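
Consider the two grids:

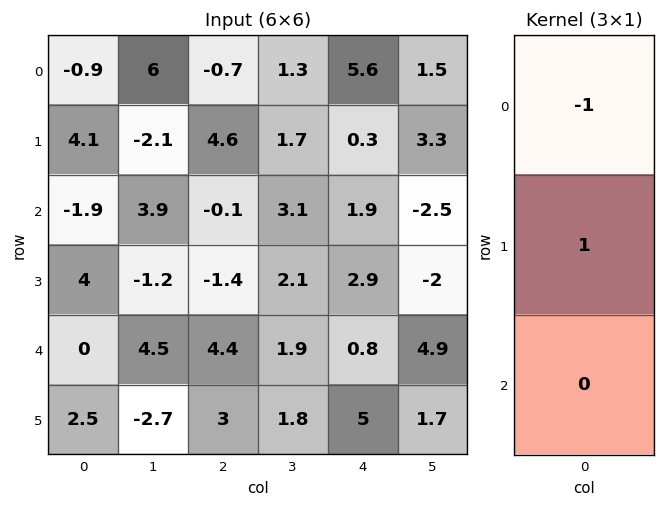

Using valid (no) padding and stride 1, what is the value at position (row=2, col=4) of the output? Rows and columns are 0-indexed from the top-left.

1

The receptive field on the input at this output position is [1.9 / 2.9 / 0.8]. Elementwise product with the kernel and sum: 1.9·-1 + 2.9·1.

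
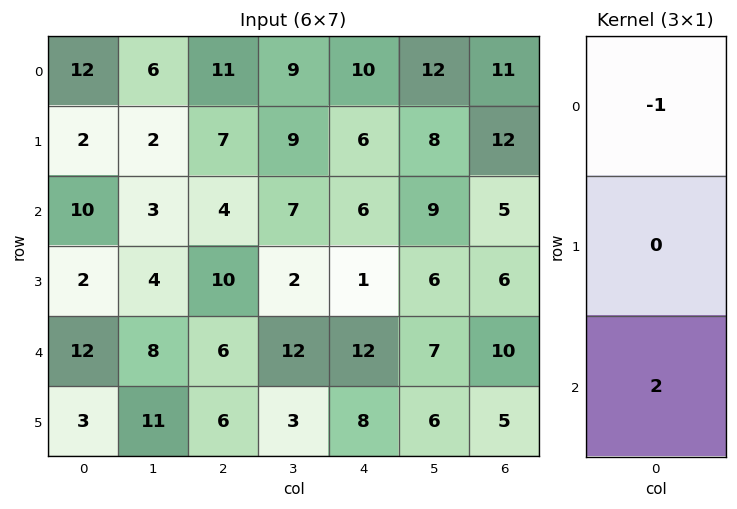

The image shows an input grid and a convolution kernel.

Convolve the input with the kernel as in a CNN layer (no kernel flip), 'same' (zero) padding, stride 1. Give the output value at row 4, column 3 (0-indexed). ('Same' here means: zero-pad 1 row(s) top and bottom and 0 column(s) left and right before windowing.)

4

The receptive field on the zero-padded input at this output position is [2 / 12 / 3]. Elementwise product with the kernel and sum: 2·-1 + 3·2.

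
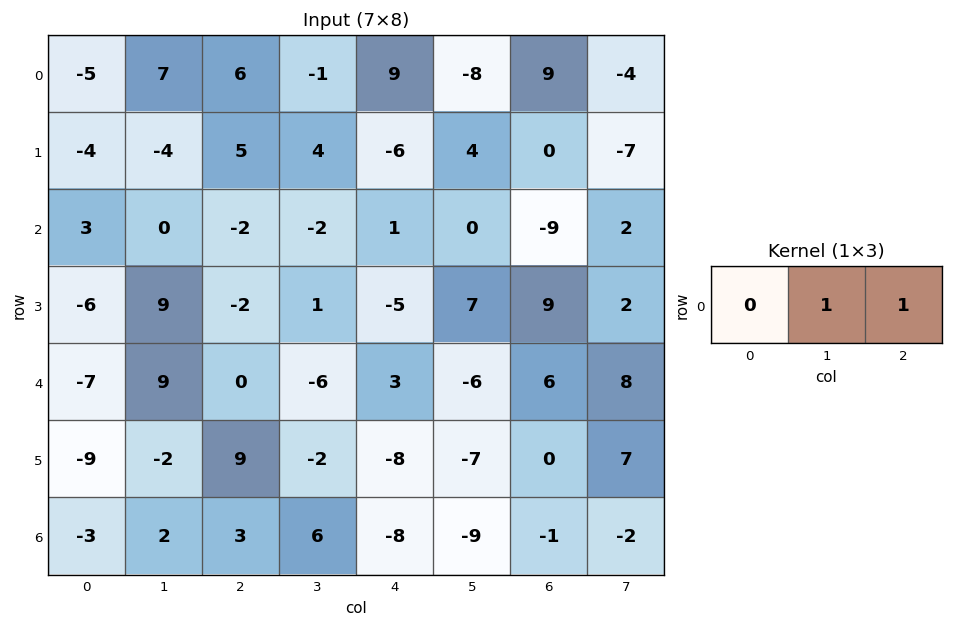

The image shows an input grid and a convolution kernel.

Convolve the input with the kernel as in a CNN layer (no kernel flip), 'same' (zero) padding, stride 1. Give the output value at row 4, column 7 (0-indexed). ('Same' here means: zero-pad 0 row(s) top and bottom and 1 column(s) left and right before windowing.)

The receptive field on the zero-padded input at this output position is [6 8 0]. Elementwise product with the kernel and sum: 8·1 + 0·1.

8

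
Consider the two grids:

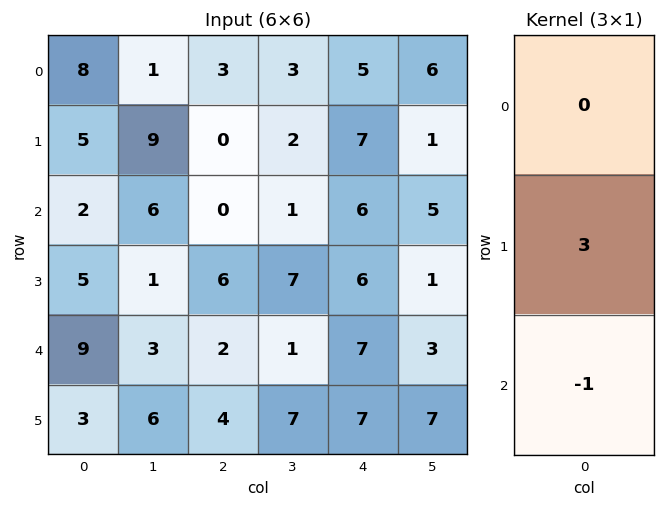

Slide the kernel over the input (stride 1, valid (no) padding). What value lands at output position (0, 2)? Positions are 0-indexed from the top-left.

0

The receptive field on the input at this output position is [3 / 0 / 0]. Elementwise product with the kernel and sum: 0·3 + 0·-1.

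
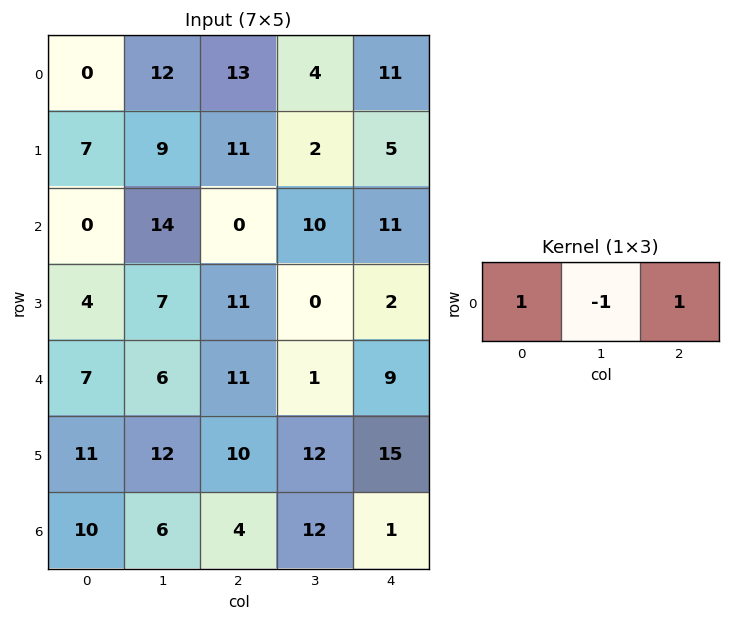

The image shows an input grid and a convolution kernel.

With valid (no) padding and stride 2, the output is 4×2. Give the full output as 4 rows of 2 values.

Output[0,0]: The receptive field on the input at this output position is [0 12 13]. Elementwise product with the kernel and sum: 0·1 + 12·-1 + 13·1.
Output[0,1]: The receptive field on the input at this output position is [13 4 11]. Elementwise product with the kernel and sum: 13·1 + 4·-1 + 11·1.

1 20
-14 1
12 19
8 -7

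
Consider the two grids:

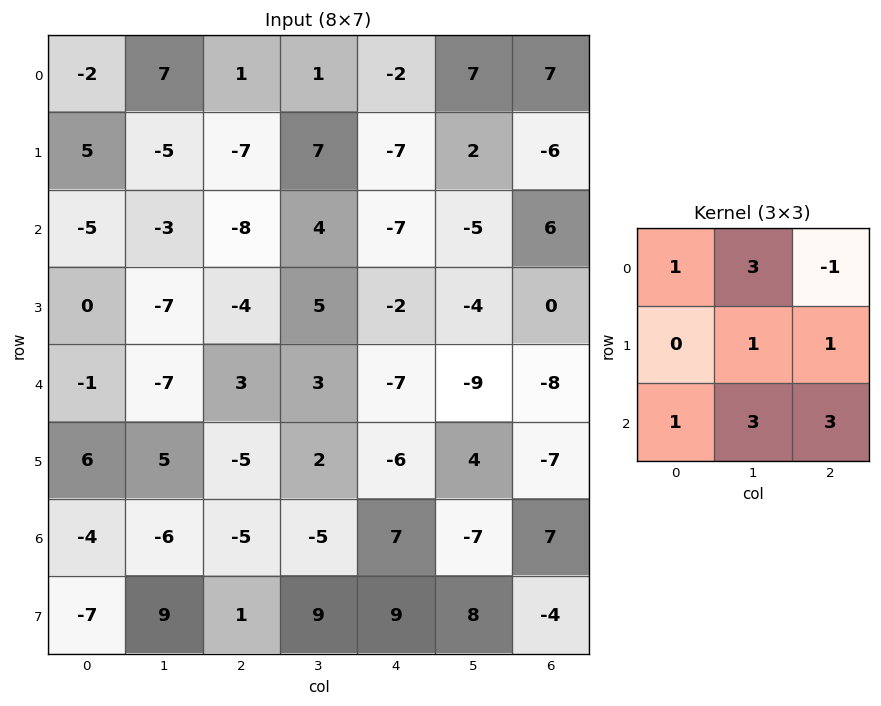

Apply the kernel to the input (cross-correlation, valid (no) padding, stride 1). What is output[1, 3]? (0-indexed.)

The receptive field on the input at this output position is [7 -7 2 / 4 -7 -5 / 5 -2 -4]. Elementwise product with the kernel and sum: 7·1 + -7·3 + 2·-1 + -7·1 + -5·1 + 5·1 + -2·3 + -4·3.

-41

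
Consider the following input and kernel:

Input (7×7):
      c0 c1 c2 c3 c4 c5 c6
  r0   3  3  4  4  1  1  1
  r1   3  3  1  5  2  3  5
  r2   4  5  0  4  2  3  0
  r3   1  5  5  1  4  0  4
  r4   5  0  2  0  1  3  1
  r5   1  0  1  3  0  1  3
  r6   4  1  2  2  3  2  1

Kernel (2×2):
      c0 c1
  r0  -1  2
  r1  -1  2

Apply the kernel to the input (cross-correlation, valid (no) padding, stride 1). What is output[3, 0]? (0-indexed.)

The receptive field on the input at this output position is [1 5 / 5 0]. Elementwise product with the kernel and sum: 1·-1 + 5·2 + 5·-1 + 0·2.

4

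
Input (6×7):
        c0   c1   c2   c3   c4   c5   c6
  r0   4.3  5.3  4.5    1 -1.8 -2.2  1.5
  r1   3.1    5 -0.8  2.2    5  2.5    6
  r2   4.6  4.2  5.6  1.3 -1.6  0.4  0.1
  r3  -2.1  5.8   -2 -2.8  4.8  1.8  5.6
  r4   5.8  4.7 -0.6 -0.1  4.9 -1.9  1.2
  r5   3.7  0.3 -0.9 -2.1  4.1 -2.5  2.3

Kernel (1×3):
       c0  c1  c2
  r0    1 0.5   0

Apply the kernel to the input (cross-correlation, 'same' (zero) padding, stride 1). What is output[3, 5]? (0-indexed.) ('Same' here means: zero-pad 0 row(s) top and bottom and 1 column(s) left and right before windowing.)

5.7

The receptive field on the zero-padded input at this output position is [4.8 1.8 5.6]. Elementwise product with the kernel and sum: 4.8·1 + 1.8·0.5.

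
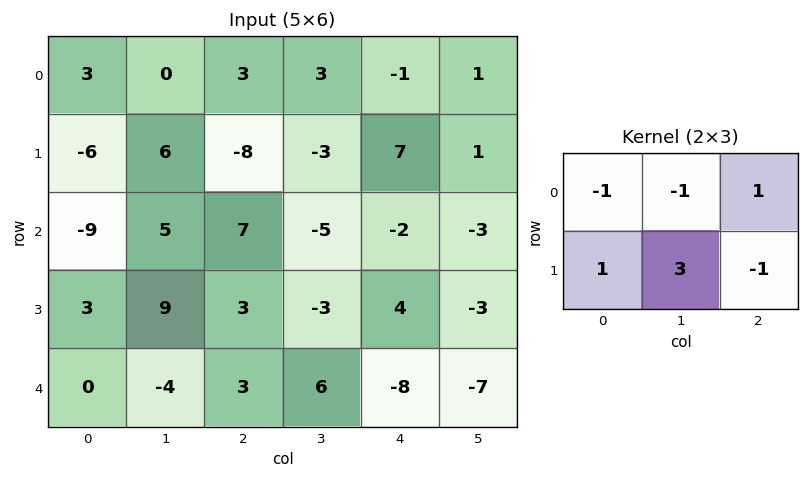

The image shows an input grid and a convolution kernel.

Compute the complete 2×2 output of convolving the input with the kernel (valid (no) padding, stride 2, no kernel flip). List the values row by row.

20 -31
38 -14

Output[0,0]: The receptive field on the input at this output position is [3 0 3 / -6 6 -8]. Elementwise product with the kernel and sum: 3·-1 + 0·-1 + 3·1 + -6·1 + 6·3 + -8·-1.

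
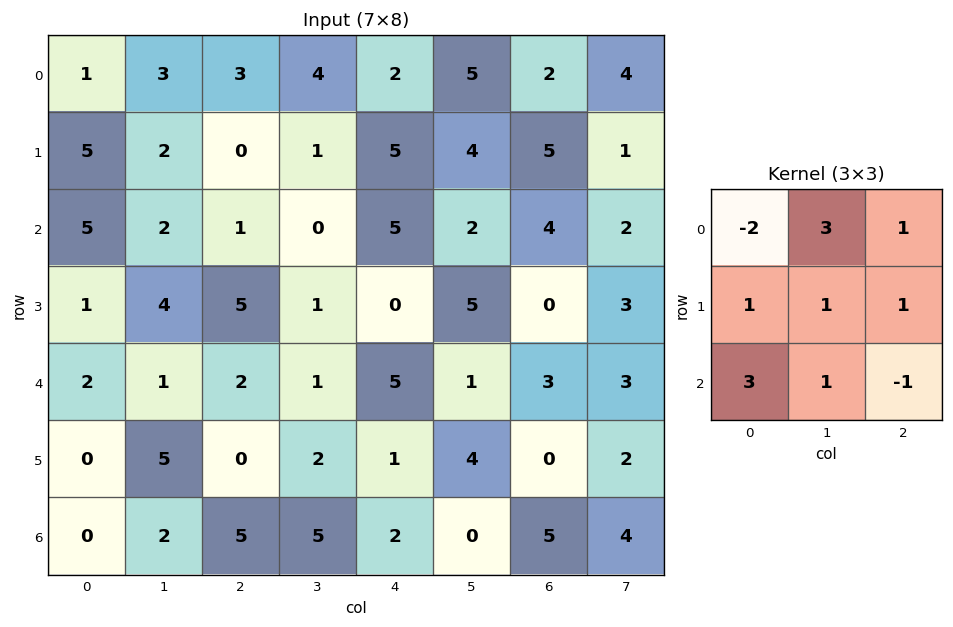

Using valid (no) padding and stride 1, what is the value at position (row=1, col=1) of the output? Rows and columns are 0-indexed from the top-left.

16

The receptive field on the input at this output position is [2 0 1 / 2 1 0 / 4 5 1]. Elementwise product with the kernel and sum: 2·-2 + 0·3 + 1·1 + 2·1 + 1·1 + 0·1 + 4·3 + 5·1 + 1·-1.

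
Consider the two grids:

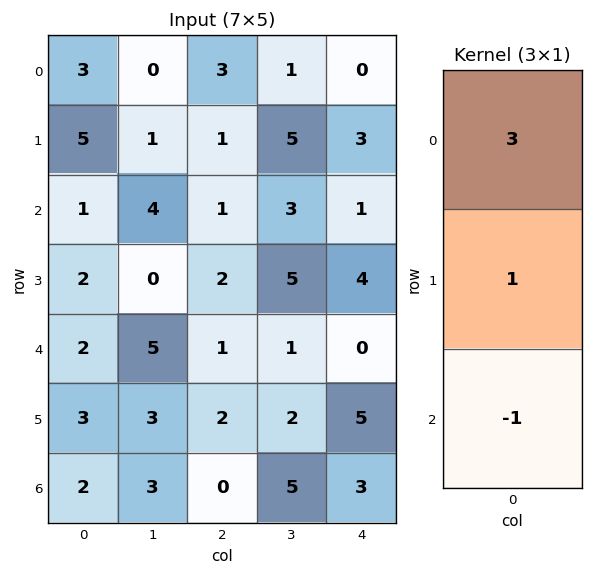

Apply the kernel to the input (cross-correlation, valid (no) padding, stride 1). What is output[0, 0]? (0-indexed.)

The receptive field on the input at this output position is [3 / 5 / 1]. Elementwise product with the kernel and sum: 3·3 + 5·1 + 1·-1.

13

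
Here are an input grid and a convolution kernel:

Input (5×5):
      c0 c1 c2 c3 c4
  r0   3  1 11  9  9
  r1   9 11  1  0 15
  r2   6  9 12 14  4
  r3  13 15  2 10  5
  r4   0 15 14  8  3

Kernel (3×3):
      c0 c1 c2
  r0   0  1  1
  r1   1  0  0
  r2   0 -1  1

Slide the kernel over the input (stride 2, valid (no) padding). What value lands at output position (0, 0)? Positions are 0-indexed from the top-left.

24

The receptive field on the input at this output position is [3 1 11 / 9 11 1 / 6 9 12]. Elementwise product with the kernel and sum: 1·1 + 11·1 + 9·1 + 9·-1 + 12·1.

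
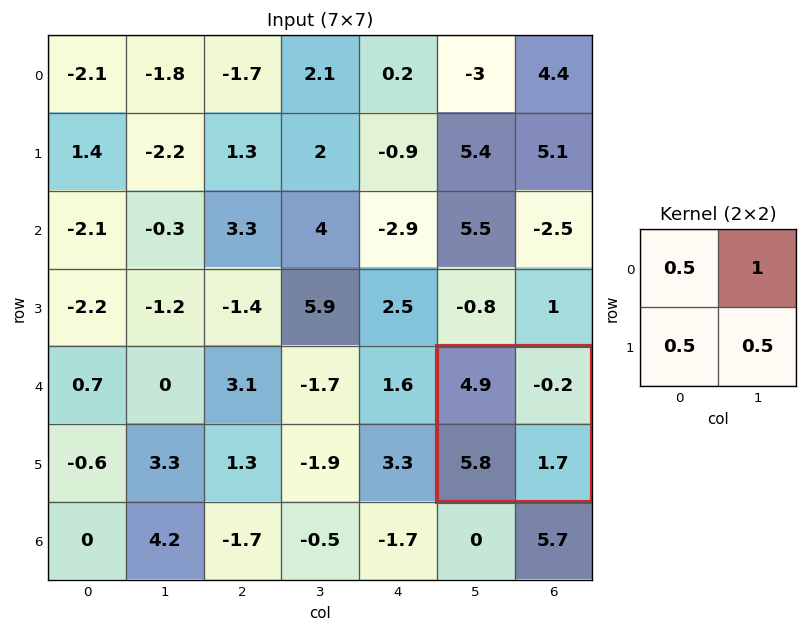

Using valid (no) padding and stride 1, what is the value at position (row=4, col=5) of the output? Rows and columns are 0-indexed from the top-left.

The receptive field on the input at this output position is [4.9 -0.2 / 5.8 1.7]. Elementwise product with the kernel and sum: 4.9·0.5 + -0.2·1 + 5.8·0.5 + 1.7·0.5.

6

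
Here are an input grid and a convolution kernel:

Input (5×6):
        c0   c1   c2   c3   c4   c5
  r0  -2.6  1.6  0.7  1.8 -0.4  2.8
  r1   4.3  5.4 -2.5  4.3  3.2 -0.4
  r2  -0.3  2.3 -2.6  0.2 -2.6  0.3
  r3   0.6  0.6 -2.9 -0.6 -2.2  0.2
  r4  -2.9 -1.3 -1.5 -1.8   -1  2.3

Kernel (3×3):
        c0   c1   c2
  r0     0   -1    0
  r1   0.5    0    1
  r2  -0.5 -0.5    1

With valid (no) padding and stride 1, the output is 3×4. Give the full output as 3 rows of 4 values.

Output[0,0]: The receptive field on the input at this output position is [-2.6 1.6 0.7 / 4.3 5.4 -2.5 / -0.3 2.3 -2.6]. Elementwise product with the kernel and sum: 1.6·-1 + 4.3·0.5 + -2.5·1 + -0.3·-0.5 + 2.3·-0.5 + -2.6·1.
Output[0,1]: The receptive field on the input at this output position is [1.6 0.7 1.8 / 5.4 -2.5 4.3 / 2.3 -2.6 0.2]. Elementwise product with the kernel and sum: 0.7·-1 + 5.4·0.5 + 4.3·1 + 2.3·-0.5 + -2.6·-0.5 + 0.2·1.

-5.55 6.65 -1.25 3.65
-11.65 4.4 -8.65 -1.2
-4.3 1.9 -3.2 6.2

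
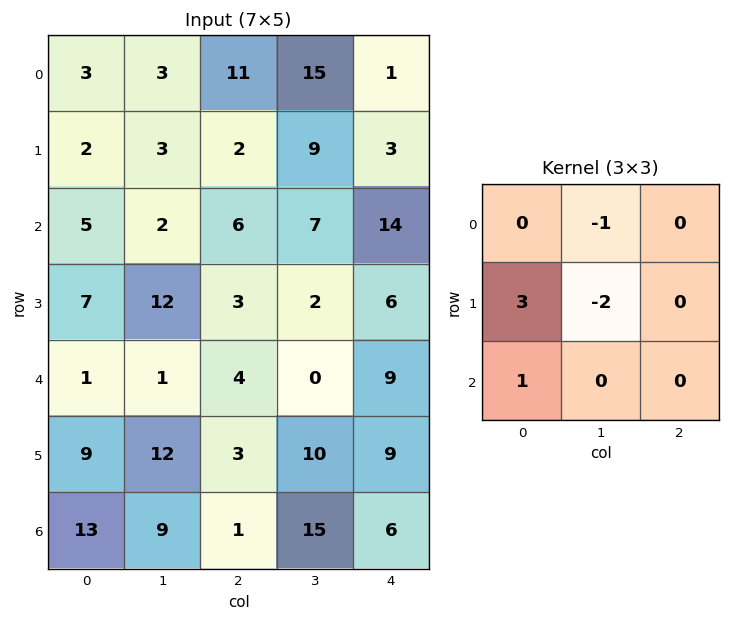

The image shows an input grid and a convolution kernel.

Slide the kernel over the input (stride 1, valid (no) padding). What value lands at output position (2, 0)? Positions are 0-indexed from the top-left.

-4

The receptive field on the input at this output position is [5 2 6 / 7 12 3 / 1 1 4]. Elementwise product with the kernel and sum: 2·-1 + 7·3 + 12·-2 + 1·1.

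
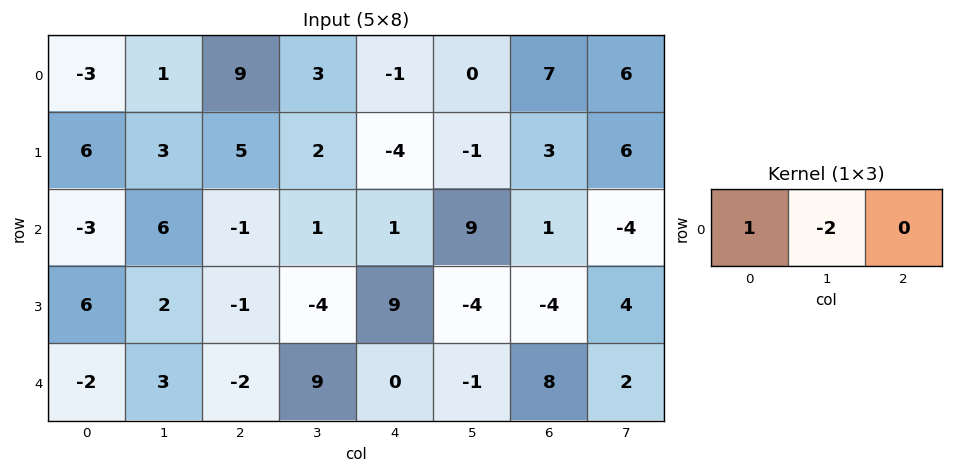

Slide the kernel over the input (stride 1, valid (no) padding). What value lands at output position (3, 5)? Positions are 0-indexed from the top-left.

The receptive field on the input at this output position is [-4 -4 4]. Elementwise product with the kernel and sum: -4·1 + -4·-2.

4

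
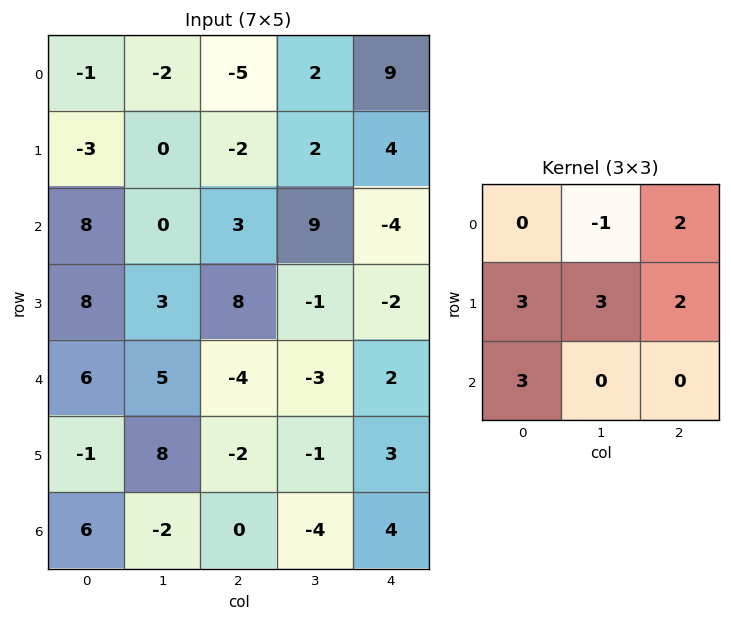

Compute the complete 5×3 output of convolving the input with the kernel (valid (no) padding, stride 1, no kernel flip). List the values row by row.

3 7 33
50 42 58
73 61 -12
35 11 -26
22 8 4

Output[0,0]: The receptive field on the input at this output position is [-1 -2 -5 / -3 0 -2 / 8 0 3]. Elementwise product with the kernel and sum: -2·-1 + -5·2 + -3·3 + 0·3 + -2·2 + 8·3.
Output[0,1]: The receptive field on the input at this output position is [-2 -5 2 / 0 -2 2 / 0 3 9]. Elementwise product with the kernel and sum: -5·-1 + 2·2 + 0·3 + -2·3 + 2·2 + 0·3.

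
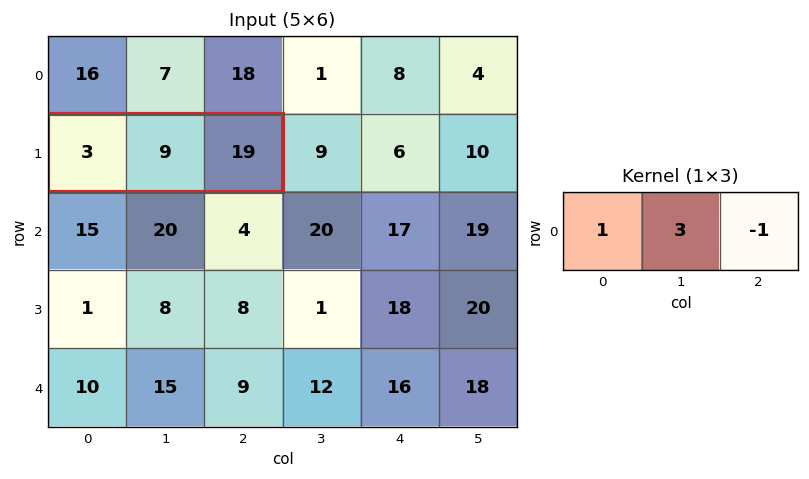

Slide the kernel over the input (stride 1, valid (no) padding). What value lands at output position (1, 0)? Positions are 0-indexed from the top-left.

The receptive field on the input at this output position is [3 9 19]. Elementwise product with the kernel and sum: 3·1 + 9·3 + 19·-1.

11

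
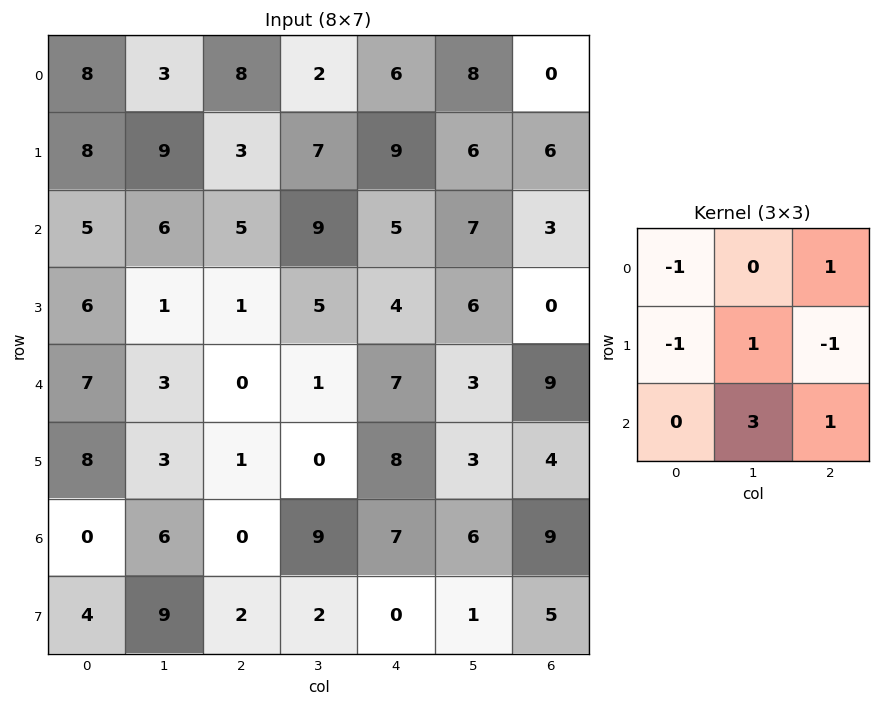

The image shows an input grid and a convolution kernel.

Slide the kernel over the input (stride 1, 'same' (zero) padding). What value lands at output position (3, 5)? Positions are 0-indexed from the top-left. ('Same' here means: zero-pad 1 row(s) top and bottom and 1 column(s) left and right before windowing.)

The receptive field on the zero-padded input at this output position is [5 7 3 / 4 6 0 / 7 3 9]. Elementwise product with the kernel and sum: 5·-1 + 3·1 + 4·-1 + 6·1 + 0·-1 + 3·3 + 9·1.

18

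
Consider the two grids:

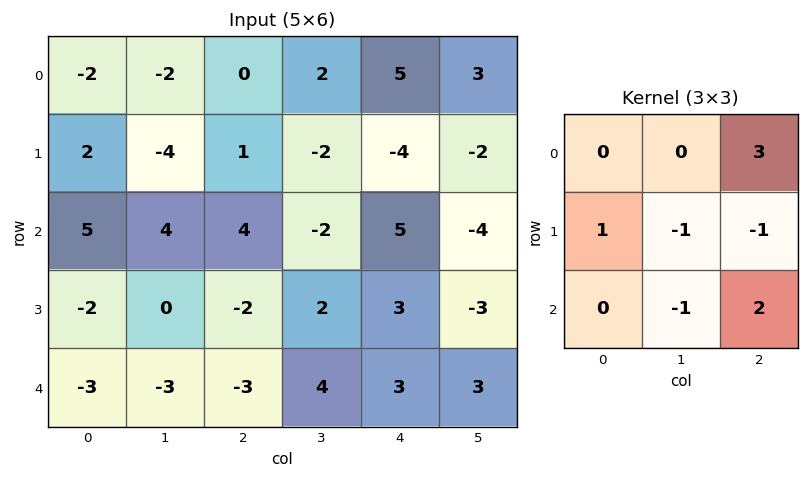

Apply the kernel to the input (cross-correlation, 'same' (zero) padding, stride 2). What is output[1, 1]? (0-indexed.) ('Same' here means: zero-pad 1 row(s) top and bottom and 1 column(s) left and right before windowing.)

2

The receptive field on the zero-padded input at this output position is [-4 1 -2 / 4 4 -2 / 0 -2 2]. Elementwise product with the kernel and sum: -2·3 + 4·1 + 4·-1 + -2·-1 + -2·-1 + 2·2.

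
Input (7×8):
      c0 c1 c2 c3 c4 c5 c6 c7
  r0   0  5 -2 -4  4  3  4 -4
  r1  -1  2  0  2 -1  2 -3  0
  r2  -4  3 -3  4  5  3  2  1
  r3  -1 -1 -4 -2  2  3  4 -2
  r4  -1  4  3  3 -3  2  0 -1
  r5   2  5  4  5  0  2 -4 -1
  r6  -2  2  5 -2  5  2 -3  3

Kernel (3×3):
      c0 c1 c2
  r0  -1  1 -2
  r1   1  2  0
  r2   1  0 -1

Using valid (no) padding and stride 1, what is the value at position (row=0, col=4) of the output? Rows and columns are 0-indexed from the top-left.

-3

The receptive field on the input at this output position is [4 3 4 / -1 2 -3 / 5 3 2]. Elementwise product with the kernel and sum: 4·-1 + 3·1 + 4·-2 + -1·1 + 2·2 + 5·1 + 2·-1.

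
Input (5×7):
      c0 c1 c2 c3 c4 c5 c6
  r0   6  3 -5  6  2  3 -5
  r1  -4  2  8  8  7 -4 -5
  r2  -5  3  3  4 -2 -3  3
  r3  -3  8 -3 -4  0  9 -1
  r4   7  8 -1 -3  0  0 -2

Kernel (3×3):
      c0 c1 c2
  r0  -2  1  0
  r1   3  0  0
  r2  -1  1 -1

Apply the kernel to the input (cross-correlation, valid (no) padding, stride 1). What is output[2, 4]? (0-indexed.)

The receptive field on the input at this output position is [-2 -3 3 / 0 9 -1 / 0 0 -2]. Elementwise product with the kernel and sum: -2·-2 + -3·1 + 0·3 + 0·-1 + 0·1 + -2·-1.

3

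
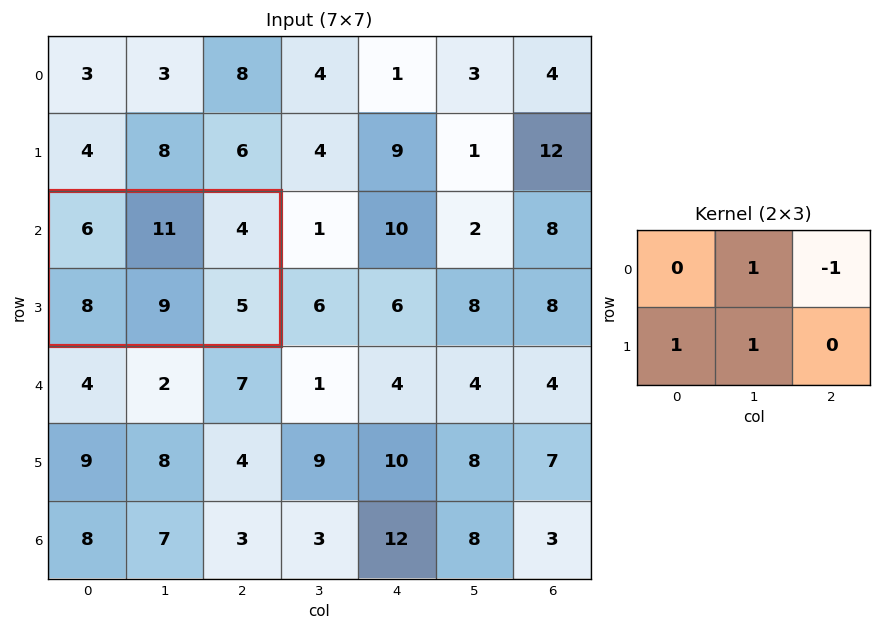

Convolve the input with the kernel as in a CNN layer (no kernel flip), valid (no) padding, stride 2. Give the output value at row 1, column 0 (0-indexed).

The receptive field on the input at this output position is [6 11 4 / 8 9 5]. Elementwise product with the kernel and sum: 11·1 + 4·-1 + 8·1 + 9·1.

24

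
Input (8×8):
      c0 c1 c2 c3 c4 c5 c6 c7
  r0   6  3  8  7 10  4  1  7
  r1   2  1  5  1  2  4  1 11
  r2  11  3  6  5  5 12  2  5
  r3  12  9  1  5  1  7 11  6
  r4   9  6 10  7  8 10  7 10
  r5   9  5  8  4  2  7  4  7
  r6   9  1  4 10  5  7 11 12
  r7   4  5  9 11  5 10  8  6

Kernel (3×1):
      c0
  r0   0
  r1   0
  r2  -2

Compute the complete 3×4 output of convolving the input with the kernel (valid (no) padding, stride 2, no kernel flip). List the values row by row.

-22 -12 -10 -4
-18 -20 -16 -14
-18 -8 -10 -22

Output[0,0]: The receptive field on the input at this output position is [6 / 2 / 11]. Elementwise product with the kernel and sum: 11·-2.
Output[0,1]: The receptive field on the input at this output position is [8 / 5 / 6]. Elementwise product with the kernel and sum: 6·-2.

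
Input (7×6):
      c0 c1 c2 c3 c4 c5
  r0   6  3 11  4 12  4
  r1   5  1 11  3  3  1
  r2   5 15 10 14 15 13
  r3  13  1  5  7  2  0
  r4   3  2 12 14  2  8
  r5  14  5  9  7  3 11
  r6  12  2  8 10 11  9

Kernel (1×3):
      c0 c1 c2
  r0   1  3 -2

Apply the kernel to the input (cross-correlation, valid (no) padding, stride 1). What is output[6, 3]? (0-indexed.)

The receptive field on the input at this output position is [10 11 9]. Elementwise product with the kernel and sum: 10·1 + 11·3 + 9·-2.

25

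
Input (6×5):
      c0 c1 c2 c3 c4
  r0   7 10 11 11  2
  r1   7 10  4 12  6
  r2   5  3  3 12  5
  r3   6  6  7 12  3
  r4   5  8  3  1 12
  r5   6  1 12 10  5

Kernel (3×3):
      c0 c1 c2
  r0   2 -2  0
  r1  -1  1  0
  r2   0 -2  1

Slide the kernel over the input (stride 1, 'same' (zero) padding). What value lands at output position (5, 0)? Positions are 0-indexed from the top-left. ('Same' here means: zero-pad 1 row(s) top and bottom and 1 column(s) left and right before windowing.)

The receptive field on the zero-padded input at this output position is [0 5 8 / 0 6 1 / 0 0 0]. Elementwise product with the kernel and sum: 0·2 + 5·-2 + 0·-1 + 6·1 + 0·-2 + 0·1.

-4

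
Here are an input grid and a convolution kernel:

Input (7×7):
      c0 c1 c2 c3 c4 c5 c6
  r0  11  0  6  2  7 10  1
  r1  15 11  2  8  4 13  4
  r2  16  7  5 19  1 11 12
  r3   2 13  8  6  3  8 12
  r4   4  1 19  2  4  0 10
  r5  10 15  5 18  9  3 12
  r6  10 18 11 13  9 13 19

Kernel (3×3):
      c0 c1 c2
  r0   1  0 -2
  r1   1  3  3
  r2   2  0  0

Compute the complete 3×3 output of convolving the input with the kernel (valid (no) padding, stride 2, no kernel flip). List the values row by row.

Output[0,0]: The receptive field on the input at this output position is [11 0 6 / 15 11 2 / 16 7 5]. Elementwise product with the kernel and sum: 11·1 + 6·-2 + 15·1 + 11·3 + 2·3 + 16·2.

85 40 62
79 76 48
56 119 56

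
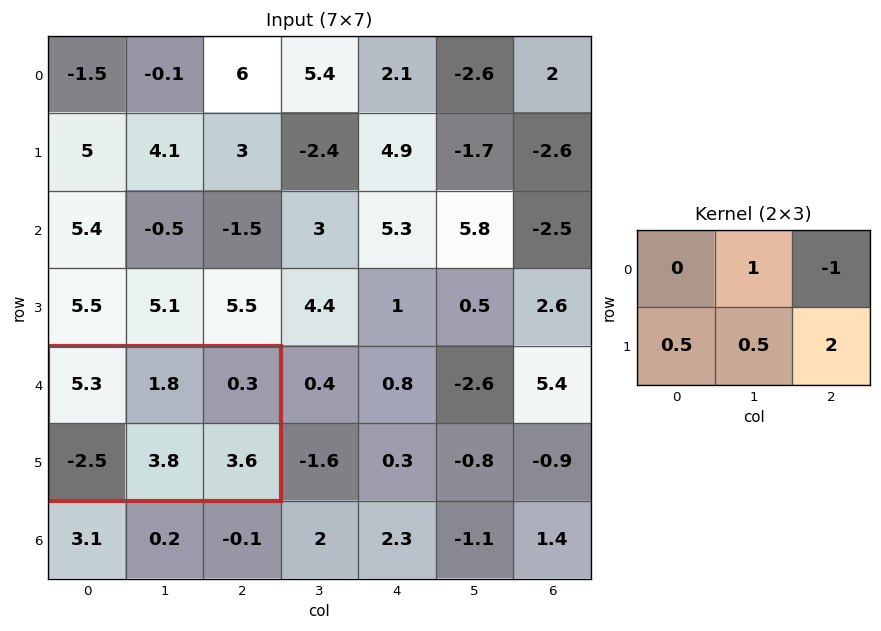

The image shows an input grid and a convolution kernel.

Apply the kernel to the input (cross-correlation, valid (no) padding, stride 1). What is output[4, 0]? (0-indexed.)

The receptive field on the input at this output position is [5.3 1.8 0.3 / -2.5 3.8 3.6]. Elementwise product with the kernel and sum: 1.8·1 + 0.3·-1 + -2.5·0.5 + 3.8·0.5 + 3.6·2.

9.35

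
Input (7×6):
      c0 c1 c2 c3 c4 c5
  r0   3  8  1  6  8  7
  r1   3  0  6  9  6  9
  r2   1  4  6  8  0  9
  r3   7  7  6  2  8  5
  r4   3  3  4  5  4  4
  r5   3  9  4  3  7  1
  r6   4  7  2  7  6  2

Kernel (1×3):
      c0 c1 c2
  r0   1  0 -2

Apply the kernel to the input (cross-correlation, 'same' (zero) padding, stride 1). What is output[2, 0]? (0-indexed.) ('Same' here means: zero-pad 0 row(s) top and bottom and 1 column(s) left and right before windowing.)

The receptive field on the zero-padded input at this output position is [0 1 4]. Elementwise product with the kernel and sum: 0·1 + 4·-2.

-8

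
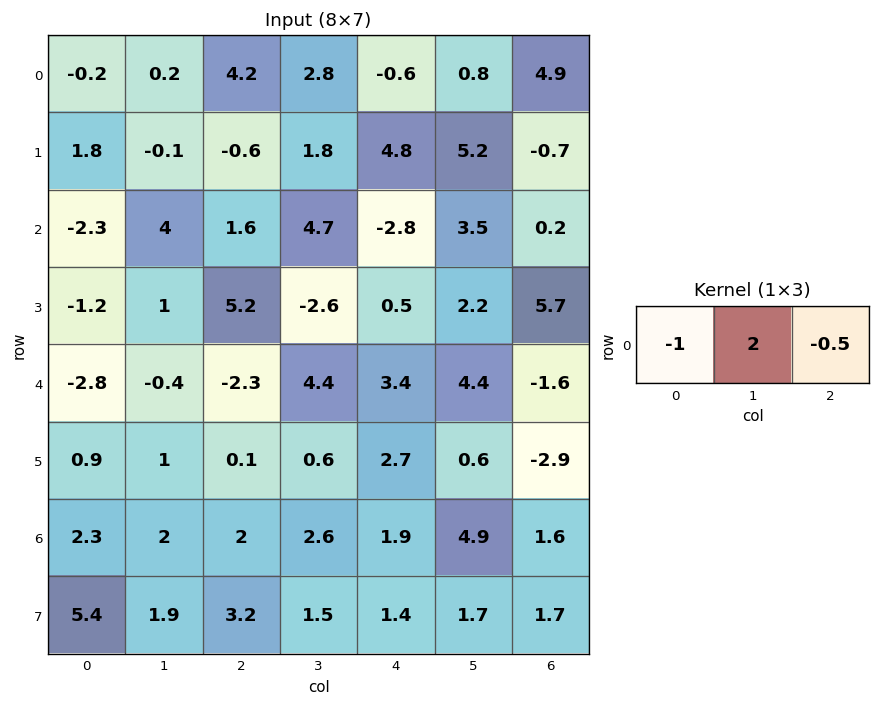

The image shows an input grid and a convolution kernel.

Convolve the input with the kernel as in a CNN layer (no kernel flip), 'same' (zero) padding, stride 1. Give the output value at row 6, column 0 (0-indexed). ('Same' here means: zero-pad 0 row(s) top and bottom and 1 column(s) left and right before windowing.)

3.6

The receptive field on the zero-padded input at this output position is [0 2.3 2]. Elementwise product with the kernel and sum: 0·-1 + 2.3·2 + 2·-0.5.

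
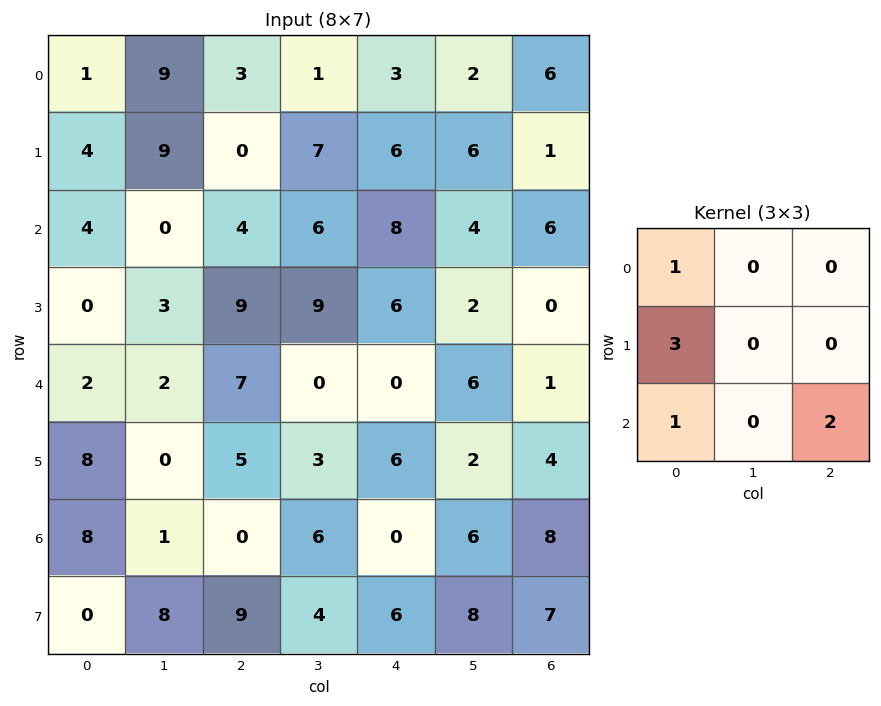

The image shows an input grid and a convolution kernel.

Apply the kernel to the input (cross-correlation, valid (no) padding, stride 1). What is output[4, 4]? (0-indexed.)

34

The receptive field on the input at this output position is [0 6 1 / 6 2 4 / 0 6 8]. Elementwise product with the kernel and sum: 0·1 + 6·3 + 0·1 + 8·2.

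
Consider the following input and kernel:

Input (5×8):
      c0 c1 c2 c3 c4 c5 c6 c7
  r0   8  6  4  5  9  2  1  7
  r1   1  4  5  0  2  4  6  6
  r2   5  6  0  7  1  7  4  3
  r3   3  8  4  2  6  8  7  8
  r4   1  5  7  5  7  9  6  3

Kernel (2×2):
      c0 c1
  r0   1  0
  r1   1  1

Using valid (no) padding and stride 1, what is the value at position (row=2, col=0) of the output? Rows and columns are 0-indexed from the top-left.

16

The receptive field on the input at this output position is [5 6 / 3 8]. Elementwise product with the kernel and sum: 5·1 + 3·1 + 8·1.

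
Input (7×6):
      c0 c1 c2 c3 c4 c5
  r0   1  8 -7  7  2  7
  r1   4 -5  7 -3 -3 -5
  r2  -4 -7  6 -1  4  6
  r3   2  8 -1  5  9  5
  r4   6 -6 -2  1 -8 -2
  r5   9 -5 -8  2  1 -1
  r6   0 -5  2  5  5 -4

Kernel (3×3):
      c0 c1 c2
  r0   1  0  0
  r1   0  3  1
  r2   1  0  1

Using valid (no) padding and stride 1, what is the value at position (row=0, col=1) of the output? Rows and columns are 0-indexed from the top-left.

The receptive field on the input at this output position is [8 -7 7 / -5 7 -3 / -7 6 -1]. Elementwise product with the kernel and sum: 8·1 + 7·3 + -3·1 + -7·1 + -1·1.

18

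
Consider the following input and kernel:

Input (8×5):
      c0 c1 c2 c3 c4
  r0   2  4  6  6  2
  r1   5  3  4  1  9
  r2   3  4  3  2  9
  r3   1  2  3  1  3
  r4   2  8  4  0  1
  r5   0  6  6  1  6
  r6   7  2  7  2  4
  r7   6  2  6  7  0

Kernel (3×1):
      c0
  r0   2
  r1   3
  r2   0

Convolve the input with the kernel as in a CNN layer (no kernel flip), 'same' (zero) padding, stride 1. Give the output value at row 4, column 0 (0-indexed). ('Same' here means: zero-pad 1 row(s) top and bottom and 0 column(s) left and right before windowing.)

8

The receptive field on the zero-padded input at this output position is [1 / 2 / 0]. Elementwise product with the kernel and sum: 1·2 + 2·3.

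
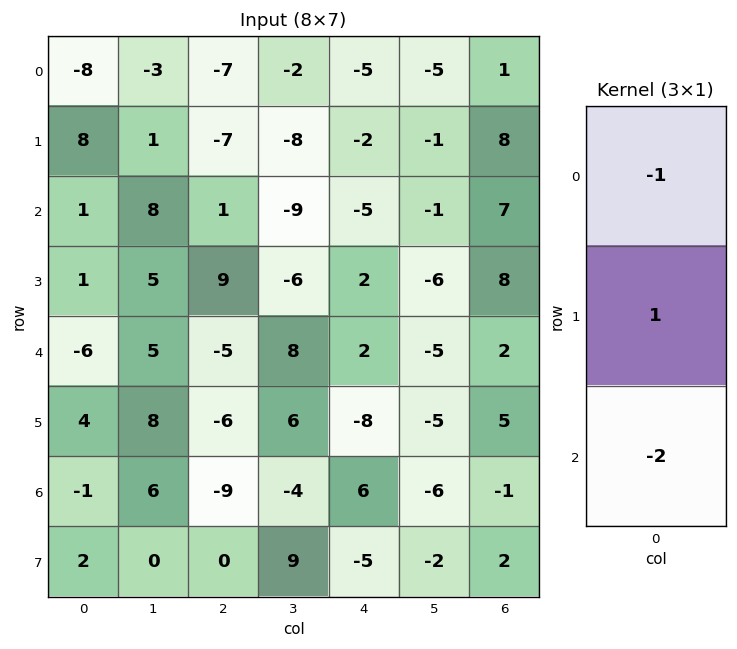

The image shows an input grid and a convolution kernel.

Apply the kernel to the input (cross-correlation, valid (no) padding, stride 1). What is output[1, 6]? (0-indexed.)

The receptive field on the input at this output position is [8 / 7 / 8]. Elementwise product with the kernel and sum: 8·-1 + 7·1 + 8·-2.

-17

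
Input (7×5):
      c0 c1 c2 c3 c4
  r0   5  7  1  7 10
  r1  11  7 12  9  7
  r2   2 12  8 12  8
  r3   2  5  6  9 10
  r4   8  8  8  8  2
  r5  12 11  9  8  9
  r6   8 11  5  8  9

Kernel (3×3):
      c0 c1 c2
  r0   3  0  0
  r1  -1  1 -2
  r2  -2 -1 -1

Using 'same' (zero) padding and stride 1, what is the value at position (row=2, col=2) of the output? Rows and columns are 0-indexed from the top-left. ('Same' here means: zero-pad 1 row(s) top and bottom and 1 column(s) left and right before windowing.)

-32

The receptive field on the zero-padded input at this output position is [7 12 9 / 12 8 12 / 5 6 9]. Elementwise product with the kernel and sum: 7·3 + 12·-1 + 8·1 + 12·-2 + 5·-2 + 6·-1 + 9·-1.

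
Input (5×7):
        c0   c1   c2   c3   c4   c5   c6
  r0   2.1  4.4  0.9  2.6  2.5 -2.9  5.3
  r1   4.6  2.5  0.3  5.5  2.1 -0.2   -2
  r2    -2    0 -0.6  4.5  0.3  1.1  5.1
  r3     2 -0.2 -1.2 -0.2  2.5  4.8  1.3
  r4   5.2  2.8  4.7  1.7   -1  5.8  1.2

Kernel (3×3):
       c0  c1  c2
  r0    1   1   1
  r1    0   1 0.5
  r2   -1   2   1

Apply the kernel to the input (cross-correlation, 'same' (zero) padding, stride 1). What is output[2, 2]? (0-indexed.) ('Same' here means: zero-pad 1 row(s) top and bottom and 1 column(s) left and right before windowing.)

The receptive field on the zero-padded input at this output position is [2.5 0.3 5.5 / 0 -0.6 4.5 / -0.2 -1.2 -0.2]. Elementwise product with the kernel and sum: 2.5·1 + 0.3·1 + 5.5·1 + -0.6·1 + 4.5·0.5 + -0.2·-1 + -1.2·2 + -0.2·1.

7.55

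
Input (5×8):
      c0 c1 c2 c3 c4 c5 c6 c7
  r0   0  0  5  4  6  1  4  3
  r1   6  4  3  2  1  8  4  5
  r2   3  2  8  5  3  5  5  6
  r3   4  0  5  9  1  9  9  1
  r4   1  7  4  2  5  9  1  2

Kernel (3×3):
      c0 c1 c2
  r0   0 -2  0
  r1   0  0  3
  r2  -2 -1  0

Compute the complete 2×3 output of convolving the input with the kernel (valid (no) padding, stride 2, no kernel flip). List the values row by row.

Output[0,0]: The receptive field on the input at this output position is [0 0 5 / 6 4 3 / 3 2 8]. Elementwise product with the kernel and sum: 0·-2 + 3·3 + 3·-2 + 2·-1.

1 -26 -1
2 -17 -2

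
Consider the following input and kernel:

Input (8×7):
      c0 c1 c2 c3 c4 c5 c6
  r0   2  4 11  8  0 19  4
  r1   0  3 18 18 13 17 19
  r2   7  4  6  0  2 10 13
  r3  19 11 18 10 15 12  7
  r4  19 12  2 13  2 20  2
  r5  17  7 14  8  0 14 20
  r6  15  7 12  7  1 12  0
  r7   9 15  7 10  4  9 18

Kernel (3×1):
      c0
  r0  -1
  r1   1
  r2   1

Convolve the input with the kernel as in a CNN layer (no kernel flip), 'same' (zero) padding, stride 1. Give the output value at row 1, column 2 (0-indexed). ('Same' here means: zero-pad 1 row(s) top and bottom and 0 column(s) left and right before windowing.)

The receptive field on the zero-padded input at this output position is [11 / 18 / 6]. Elementwise product with the kernel and sum: 11·-1 + 18·1 + 6·1.

13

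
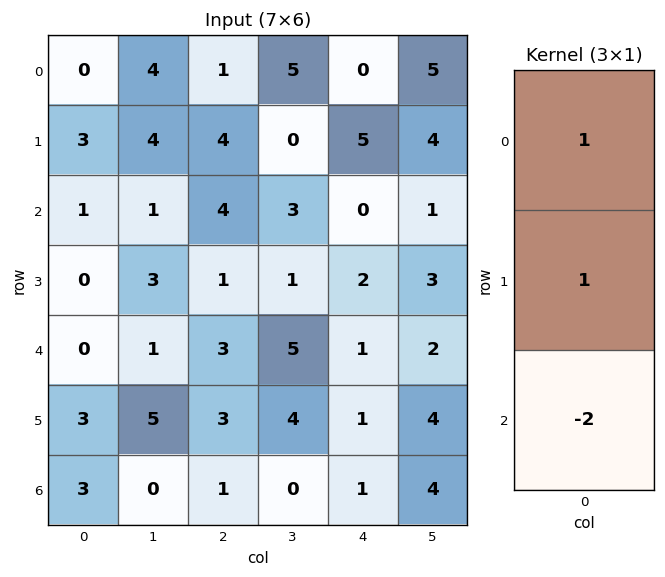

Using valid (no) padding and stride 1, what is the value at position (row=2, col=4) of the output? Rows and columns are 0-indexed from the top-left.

The receptive field on the input at this output position is [0 / 2 / 1]. Elementwise product with the kernel and sum: 0·1 + 2·1 + 1·-2.

0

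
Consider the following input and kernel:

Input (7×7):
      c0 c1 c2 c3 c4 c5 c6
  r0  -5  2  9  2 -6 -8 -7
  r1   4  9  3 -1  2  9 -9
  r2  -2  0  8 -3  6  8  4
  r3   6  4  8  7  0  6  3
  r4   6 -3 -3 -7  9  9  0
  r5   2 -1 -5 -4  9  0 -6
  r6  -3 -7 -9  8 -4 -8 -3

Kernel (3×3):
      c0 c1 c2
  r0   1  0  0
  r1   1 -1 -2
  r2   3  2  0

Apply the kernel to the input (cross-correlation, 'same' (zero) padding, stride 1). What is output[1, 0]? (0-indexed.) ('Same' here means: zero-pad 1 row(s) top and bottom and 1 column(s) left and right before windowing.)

The receptive field on the zero-padded input at this output position is [0 -5 2 / 0 4 9 / 0 -2 0]. Elementwise product with the kernel and sum: 0·1 + 0·1 + 4·-1 + 9·-2 + 0·3 + -2·2.

-26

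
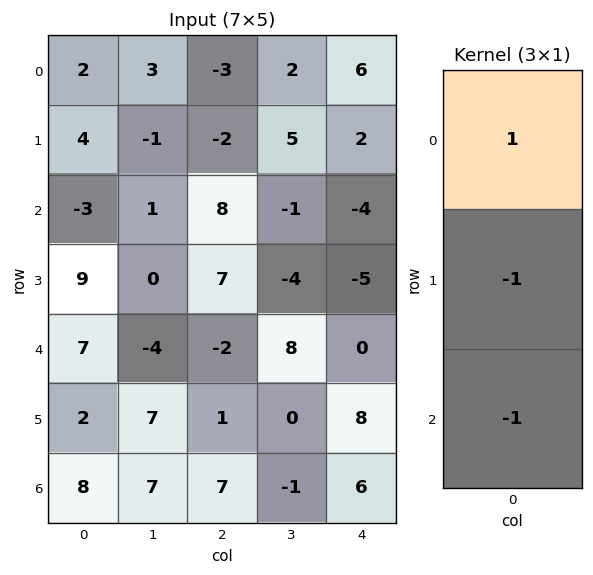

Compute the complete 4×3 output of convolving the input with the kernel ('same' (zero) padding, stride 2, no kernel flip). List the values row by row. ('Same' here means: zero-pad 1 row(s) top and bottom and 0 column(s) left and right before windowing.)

-6 5 -8
-2 -17 11
0 8 -13
-6 -6 2

Output[0,0]: The receptive field on the zero-padded input at this output position is [0 / 2 / 4]. Elementwise product with the kernel and sum: 0·1 + 2·-1 + 4·-1.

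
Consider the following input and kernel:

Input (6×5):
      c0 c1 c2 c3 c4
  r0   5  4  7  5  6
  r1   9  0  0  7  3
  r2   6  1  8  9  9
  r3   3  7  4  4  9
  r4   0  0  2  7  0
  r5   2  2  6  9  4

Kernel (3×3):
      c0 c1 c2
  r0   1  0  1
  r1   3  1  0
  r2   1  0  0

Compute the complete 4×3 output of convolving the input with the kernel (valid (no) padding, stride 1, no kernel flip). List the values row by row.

45 10 28
31 25 40
30 35 35
9 15 32

Output[0,0]: The receptive field on the input at this output position is [5 4 7 / 9 0 0 / 6 1 8]. Elementwise product with the kernel and sum: 5·1 + 7·1 + 9·3 + 0·1 + 6·1.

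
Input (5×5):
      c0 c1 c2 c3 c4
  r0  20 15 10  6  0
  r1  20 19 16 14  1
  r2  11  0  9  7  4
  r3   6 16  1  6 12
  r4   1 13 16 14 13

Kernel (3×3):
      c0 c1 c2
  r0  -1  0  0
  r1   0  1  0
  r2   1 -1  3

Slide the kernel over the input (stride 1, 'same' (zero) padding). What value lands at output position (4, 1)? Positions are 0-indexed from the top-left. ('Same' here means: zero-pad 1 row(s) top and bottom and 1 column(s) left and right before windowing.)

7

The receptive field on the zero-padded input at this output position is [6 16 1 / 1 13 16 / 0 0 0]. Elementwise product with the kernel and sum: 6·-1 + 13·1 + 0·1 + 0·-1 + 0·3.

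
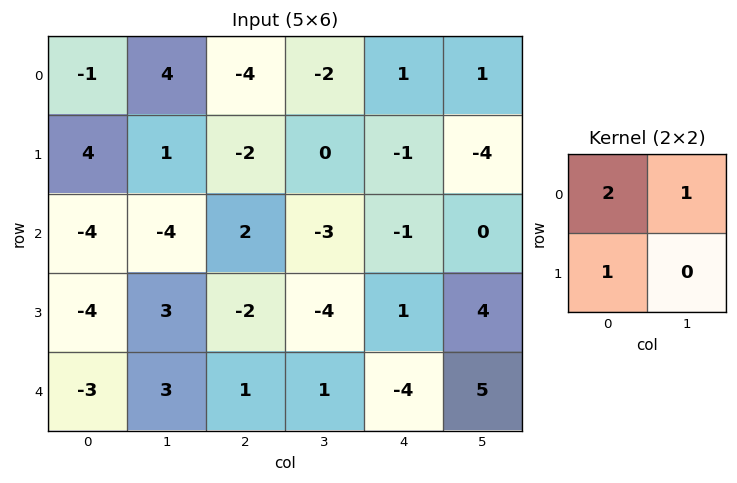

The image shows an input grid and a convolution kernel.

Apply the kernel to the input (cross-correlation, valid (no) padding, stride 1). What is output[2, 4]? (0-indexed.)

The receptive field on the input at this output position is [-1 0 / 1 4]. Elementwise product with the kernel and sum: -1·2 + 0·1 + 1·1.

-1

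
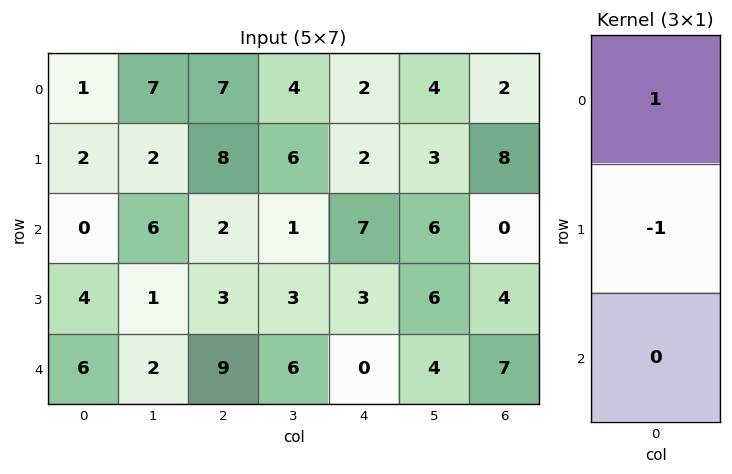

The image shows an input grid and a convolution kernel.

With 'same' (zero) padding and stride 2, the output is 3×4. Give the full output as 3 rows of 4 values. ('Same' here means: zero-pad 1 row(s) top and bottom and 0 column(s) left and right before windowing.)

-1 -7 -2 -2
2 6 -5 8
-2 -6 3 -3

Output[0,0]: The receptive field on the zero-padded input at this output position is [0 / 1 / 2]. Elementwise product with the kernel and sum: 0·1 + 1·-1.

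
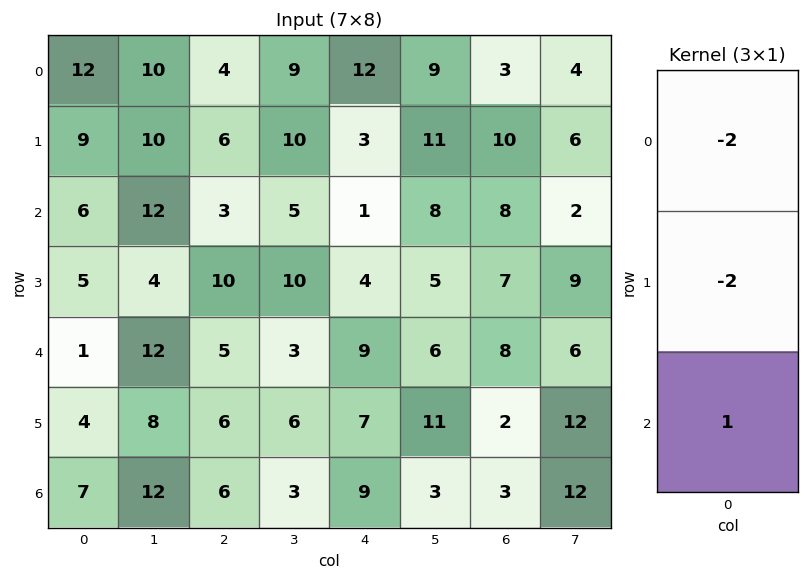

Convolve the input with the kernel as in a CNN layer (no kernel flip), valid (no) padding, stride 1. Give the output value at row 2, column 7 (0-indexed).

The receptive field on the input at this output position is [2 / 9 / 6]. Elementwise product with the kernel and sum: 2·-2 + 9·-2 + 6·1.

-16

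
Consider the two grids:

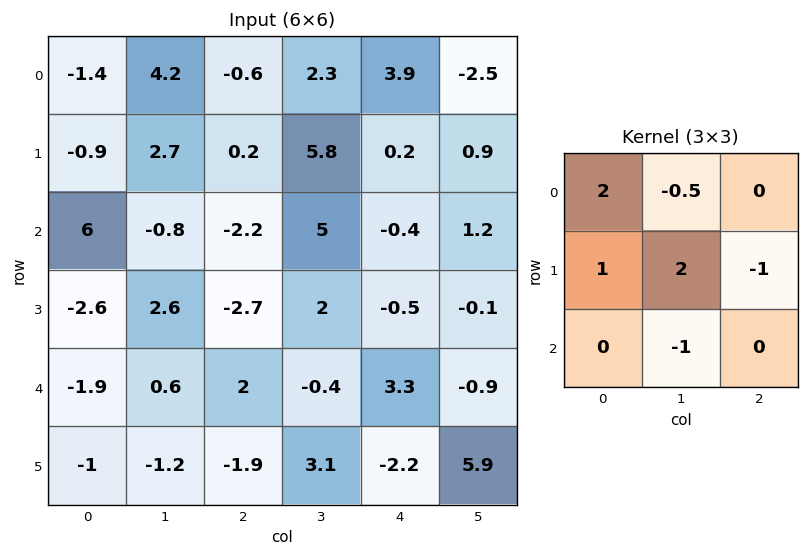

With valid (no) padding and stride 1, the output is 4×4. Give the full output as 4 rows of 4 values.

0.2 8.2 4.25 8.35
0.85 -2.2 3.7 15
17.1 -7.3 -4.7 8
-8 13.45 -11.6 13.55

Output[0,0]: The receptive field on the input at this output position is [-1.4 4.2 -0.6 / -0.9 2.7 0.2 / 6 -0.8 -2.2]. Elementwise product with the kernel and sum: -1.4·2 + 4.2·-0.5 + -0.9·1 + 2.7·2 + 0.2·-1 + -0.8·-1.
Output[0,1]: The receptive field on the input at this output position is [4.2 -0.6 2.3 / 2.7 0.2 5.8 / -0.8 -2.2 5]. Elementwise product with the kernel and sum: 4.2·2 + -0.6·-0.5 + 2.7·1 + 0.2·2 + 5.8·-1 + -2.2·-1.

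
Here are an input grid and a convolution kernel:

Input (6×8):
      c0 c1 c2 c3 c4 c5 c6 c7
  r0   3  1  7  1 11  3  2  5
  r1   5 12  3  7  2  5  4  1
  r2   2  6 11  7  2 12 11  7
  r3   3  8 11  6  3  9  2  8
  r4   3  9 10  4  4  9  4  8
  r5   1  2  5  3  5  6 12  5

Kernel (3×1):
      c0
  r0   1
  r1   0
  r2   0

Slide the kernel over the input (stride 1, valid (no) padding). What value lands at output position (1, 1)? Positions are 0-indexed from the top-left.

12

The receptive field on the input at this output position is [12 / 6 / 8]. Elementwise product with the kernel and sum: 12·1.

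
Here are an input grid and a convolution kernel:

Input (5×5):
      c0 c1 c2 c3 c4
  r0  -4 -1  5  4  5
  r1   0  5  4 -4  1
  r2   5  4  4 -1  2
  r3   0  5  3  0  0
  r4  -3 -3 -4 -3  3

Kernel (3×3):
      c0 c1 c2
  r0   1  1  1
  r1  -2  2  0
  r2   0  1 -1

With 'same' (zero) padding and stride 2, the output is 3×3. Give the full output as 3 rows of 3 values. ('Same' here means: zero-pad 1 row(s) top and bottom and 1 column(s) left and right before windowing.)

Output[0,0]: The receptive field on the zero-padded input at this output position is [0 0 0 / 0 -4 -1 / 0 0 5]. Elementwise product with the kernel and sum: 0·1 + 0·1 + 0·1 + 0·-2 + -4·2 + 0·1 + 5·-1.

-13 20 3
10 8 3
-1 6 12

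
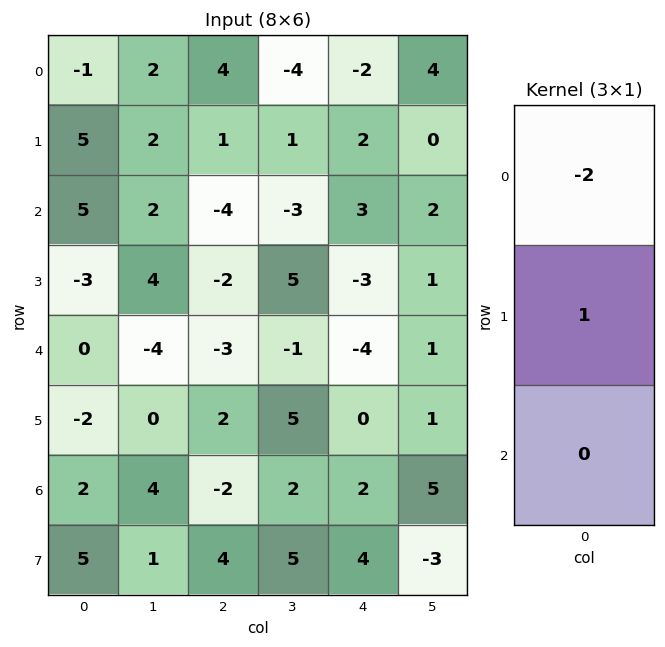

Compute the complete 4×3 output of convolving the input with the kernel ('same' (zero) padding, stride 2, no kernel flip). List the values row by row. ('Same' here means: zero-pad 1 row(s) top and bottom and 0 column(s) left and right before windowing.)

-1 4 -2
-5 -6 -1
6 1 2
6 -6 2

Output[0,0]: The receptive field on the zero-padded input at this output position is [0 / -1 / 5]. Elementwise product with the kernel and sum: 0·-2 + -1·1.
Output[0,1]: The receptive field on the zero-padded input at this output position is [0 / 4 / 1]. Elementwise product with the kernel and sum: 0·-2 + 4·1.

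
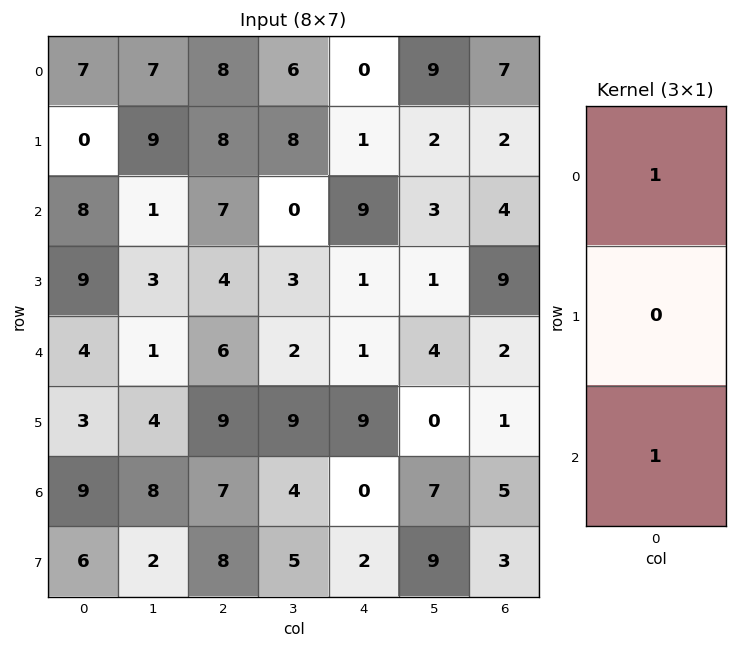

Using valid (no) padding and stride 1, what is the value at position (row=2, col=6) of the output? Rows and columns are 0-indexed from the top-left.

The receptive field on the input at this output position is [4 / 9 / 2]. Elementwise product with the kernel and sum: 4·1 + 2·1.

6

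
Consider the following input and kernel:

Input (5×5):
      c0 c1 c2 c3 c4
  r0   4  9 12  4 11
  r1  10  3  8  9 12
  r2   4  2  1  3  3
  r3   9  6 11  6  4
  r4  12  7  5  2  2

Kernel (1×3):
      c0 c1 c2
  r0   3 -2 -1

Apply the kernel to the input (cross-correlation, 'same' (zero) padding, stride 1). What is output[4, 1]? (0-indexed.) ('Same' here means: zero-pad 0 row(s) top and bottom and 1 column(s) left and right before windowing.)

The receptive field on the zero-padded input at this output position is [12 7 5]. Elementwise product with the kernel and sum: 12·3 + 7·-2 + 5·-1.

17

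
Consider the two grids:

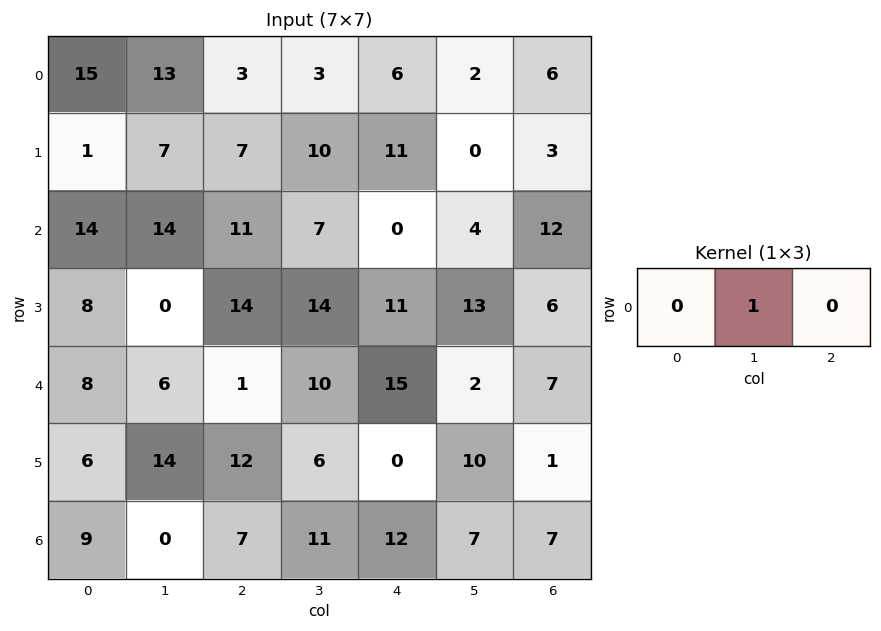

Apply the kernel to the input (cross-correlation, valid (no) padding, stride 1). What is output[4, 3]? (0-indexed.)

The receptive field on the input at this output position is [10 15 2]. Elementwise product with the kernel and sum: 15·1.

15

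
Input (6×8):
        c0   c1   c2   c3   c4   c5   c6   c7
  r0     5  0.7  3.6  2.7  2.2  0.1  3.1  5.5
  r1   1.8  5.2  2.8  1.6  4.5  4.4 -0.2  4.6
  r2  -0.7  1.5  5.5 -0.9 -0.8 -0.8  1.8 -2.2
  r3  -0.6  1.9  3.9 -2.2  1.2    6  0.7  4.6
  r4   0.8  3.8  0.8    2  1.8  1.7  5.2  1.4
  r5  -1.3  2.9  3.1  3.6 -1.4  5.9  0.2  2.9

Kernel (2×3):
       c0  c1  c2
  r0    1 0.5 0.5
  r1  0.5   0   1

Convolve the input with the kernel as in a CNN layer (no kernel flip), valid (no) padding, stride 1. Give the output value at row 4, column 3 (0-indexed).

11.45

The receptive field on the input at this output position is [2 1.8 1.7 / 3.6 -1.4 5.9]. Elementwise product with the kernel and sum: 2·1 + 1.8·0.5 + 1.7·0.5 + 3.6·0.5 + 5.9·1.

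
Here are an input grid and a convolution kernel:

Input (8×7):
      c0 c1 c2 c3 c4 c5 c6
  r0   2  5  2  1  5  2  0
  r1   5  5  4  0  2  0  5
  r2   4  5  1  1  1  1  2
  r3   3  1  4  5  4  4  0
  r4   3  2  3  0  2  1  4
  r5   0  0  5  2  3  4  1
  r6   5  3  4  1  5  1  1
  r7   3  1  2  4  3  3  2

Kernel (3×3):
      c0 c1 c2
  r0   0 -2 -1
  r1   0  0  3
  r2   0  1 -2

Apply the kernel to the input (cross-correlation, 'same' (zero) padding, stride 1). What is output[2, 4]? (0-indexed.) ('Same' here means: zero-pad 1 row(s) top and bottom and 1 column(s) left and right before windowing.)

The receptive field on the zero-padded input at this output position is [0 2 0 / 1 1 1 / 5 4 4]. Elementwise product with the kernel and sum: 2·-2 + 0·-1 + 1·3 + 4·1 + 4·-2.

-5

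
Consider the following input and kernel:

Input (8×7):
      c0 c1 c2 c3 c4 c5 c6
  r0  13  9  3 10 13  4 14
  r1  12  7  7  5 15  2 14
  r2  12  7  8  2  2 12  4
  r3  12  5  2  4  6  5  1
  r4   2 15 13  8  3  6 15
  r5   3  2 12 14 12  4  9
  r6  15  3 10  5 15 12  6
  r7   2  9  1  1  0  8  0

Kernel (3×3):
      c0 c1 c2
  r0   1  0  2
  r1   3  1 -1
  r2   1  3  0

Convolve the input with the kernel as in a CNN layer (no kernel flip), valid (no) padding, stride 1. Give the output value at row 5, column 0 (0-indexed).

The receptive field on the input at this output position is [3 2 12 / 15 3 10 / 2 9 1]. Elementwise product with the kernel and sum: 3·1 + 12·2 + 15·3 + 3·1 + 10·-1 + 2·1 + 9·3.

94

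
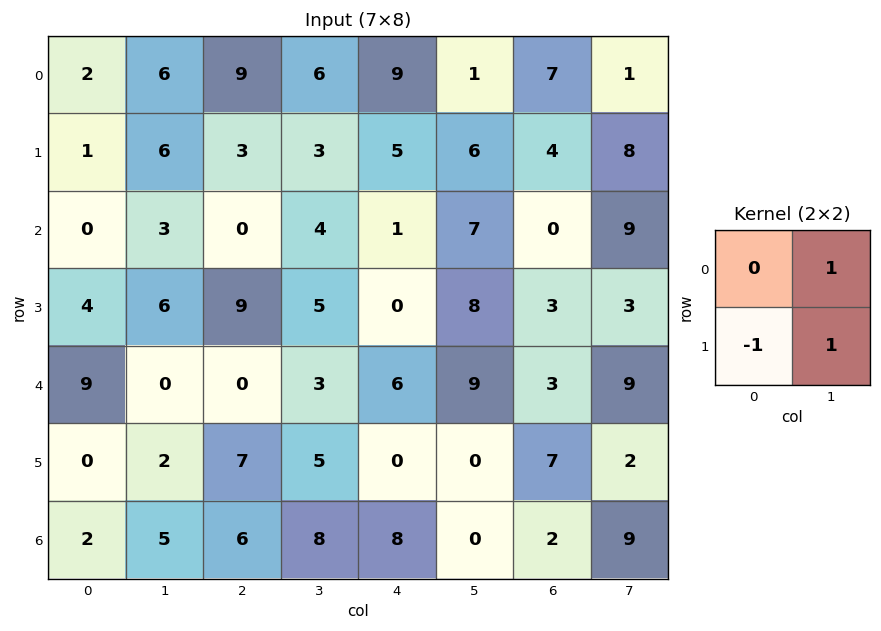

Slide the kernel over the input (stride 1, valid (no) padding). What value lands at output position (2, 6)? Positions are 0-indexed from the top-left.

9

The receptive field on the input at this output position is [0 9 / 3 3]. Elementwise product with the kernel and sum: 9·1 + 3·-1 + 3·1.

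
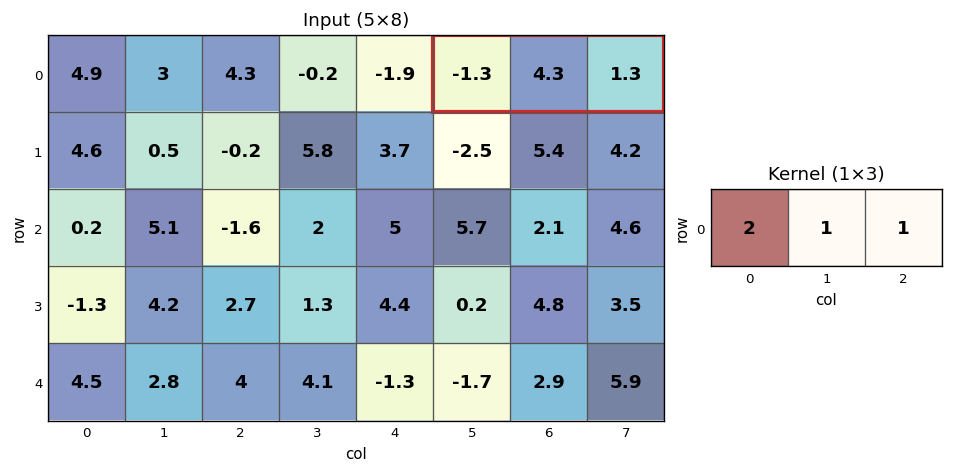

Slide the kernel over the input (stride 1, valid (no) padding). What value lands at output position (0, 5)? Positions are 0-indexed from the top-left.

The receptive field on the input at this output position is [-1.3 4.3 1.3]. Elementwise product with the kernel and sum: -1.3·2 + 4.3·1 + 1.3·1.

3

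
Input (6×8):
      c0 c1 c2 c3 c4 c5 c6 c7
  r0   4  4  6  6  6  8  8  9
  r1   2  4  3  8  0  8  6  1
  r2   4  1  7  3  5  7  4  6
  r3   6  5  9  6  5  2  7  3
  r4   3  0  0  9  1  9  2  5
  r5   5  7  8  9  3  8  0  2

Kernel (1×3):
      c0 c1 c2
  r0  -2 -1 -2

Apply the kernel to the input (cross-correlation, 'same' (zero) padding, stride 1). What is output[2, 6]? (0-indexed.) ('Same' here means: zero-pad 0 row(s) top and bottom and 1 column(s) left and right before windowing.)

The receptive field on the zero-padded input at this output position is [7 4 6]. Elementwise product with the kernel and sum: 7·-2 + 4·-1 + 6·-2.

-30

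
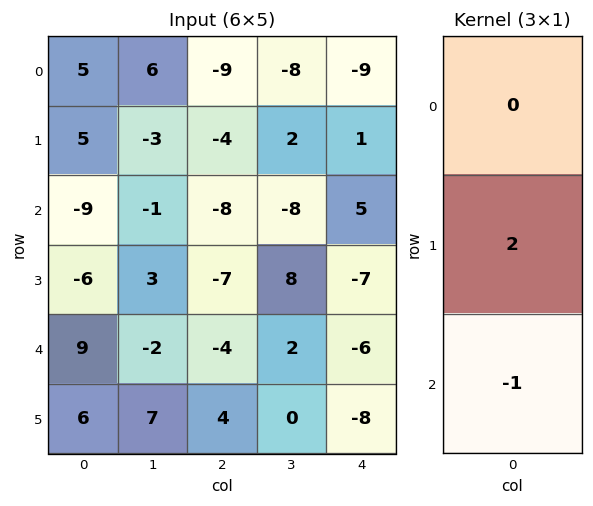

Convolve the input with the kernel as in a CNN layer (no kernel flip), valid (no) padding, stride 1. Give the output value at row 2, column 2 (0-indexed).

The receptive field on the input at this output position is [-8 / -7 / -4]. Elementwise product with the kernel and sum: -7·2 + -4·-1.

-10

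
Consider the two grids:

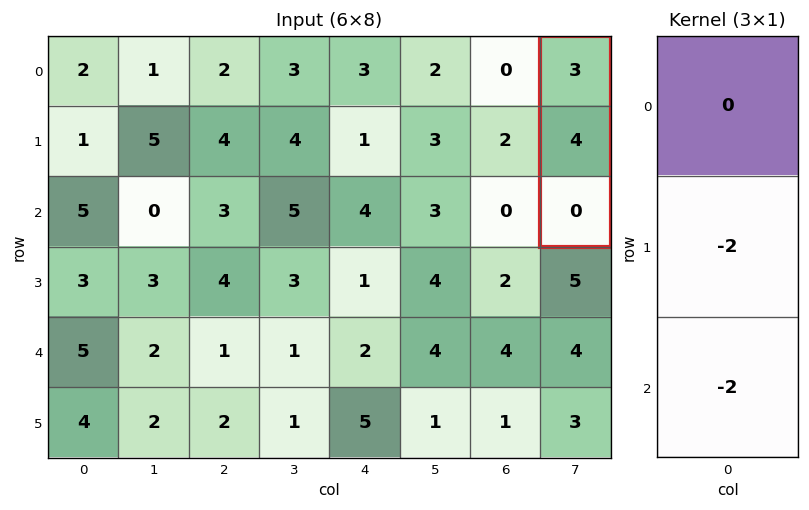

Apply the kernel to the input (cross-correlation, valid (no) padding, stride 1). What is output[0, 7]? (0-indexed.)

-8

The receptive field on the input at this output position is [3 / 4 / 0]. Elementwise product with the kernel and sum: 4·-2 + 0·-2.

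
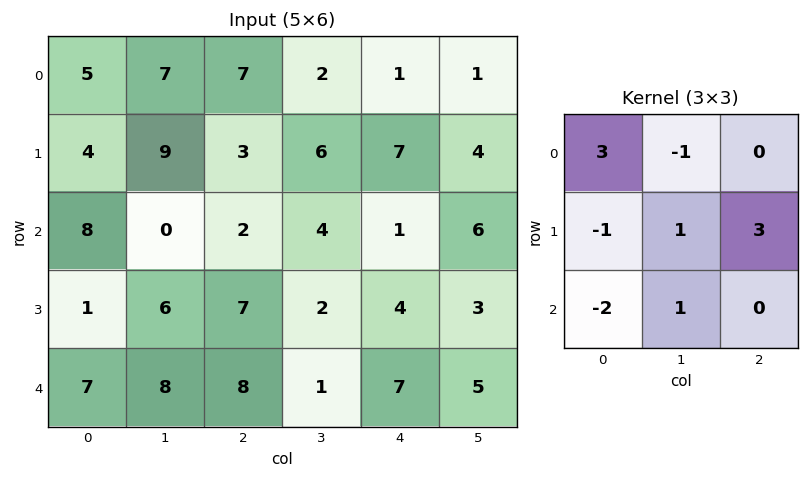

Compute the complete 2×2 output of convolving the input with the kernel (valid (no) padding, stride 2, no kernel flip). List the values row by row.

Output[0,0]: The receptive field on the input at this output position is [5 7 7 / 4 9 3 / 8 0 2]. Elementwise product with the kernel and sum: 5·3 + 7·-1 + 4·-1 + 9·1 + 3·3 + 8·-2 + 0·1.

6 43
44 -6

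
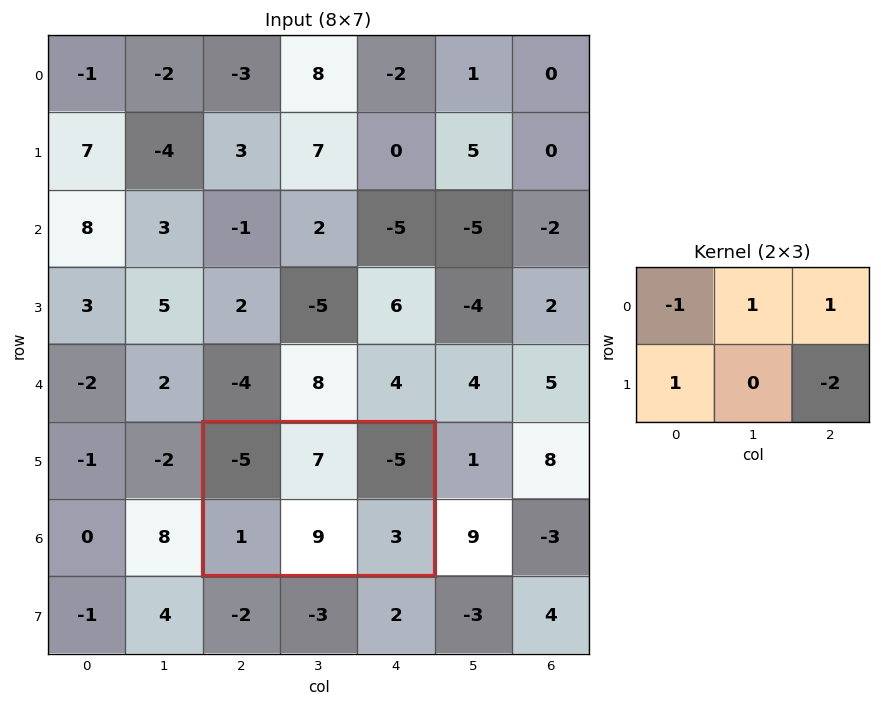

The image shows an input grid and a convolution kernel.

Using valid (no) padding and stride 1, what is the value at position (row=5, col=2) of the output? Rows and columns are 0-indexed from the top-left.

2

The receptive field on the input at this output position is [-5 7 -5 / 1 9 3]. Elementwise product with the kernel and sum: -5·-1 + 7·1 + -5·1 + 1·1 + 3·-2.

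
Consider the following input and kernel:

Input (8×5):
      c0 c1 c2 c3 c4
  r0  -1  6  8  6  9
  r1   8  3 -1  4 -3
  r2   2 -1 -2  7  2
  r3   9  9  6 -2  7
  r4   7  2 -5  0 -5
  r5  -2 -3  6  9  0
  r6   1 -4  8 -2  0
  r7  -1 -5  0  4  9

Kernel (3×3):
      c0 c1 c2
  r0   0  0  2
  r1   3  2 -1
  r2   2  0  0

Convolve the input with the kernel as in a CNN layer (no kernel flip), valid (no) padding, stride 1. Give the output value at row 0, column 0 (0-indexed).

51

The receptive field on the input at this output position is [-1 6 8 / 8 3 -1 / 2 -1 -2]. Elementwise product with the kernel and sum: 8·2 + 8·3 + 3·2 + -1·-1 + 2·2.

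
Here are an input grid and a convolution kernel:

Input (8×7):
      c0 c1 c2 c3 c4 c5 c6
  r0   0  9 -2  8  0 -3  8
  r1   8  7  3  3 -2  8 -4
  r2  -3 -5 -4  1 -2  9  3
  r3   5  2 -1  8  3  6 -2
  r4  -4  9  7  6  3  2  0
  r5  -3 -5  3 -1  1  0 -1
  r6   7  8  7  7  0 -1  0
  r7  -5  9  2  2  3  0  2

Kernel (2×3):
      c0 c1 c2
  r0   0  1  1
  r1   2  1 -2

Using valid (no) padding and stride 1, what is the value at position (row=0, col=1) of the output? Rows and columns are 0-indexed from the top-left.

The receptive field on the input at this output position is [9 -2 8 / 7 3 3]. Elementwise product with the kernel and sum: -2·1 + 8·1 + 7·2 + 3·1 + 3·-2.

17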